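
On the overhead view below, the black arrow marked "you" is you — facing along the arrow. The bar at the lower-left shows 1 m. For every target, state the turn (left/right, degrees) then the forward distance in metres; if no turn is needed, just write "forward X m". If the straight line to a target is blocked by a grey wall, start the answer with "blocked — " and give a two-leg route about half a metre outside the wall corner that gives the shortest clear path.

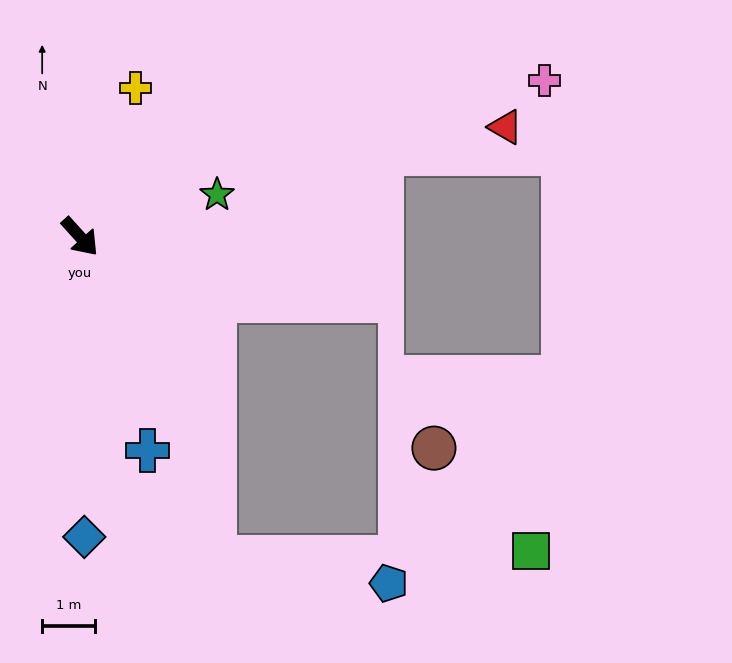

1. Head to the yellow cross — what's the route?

turn left 117°, forward 3.0 m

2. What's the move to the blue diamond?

turn right 41°, forward 5.7 m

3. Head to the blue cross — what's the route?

turn right 25°, forward 4.2 m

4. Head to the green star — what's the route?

turn left 65°, forward 2.7 m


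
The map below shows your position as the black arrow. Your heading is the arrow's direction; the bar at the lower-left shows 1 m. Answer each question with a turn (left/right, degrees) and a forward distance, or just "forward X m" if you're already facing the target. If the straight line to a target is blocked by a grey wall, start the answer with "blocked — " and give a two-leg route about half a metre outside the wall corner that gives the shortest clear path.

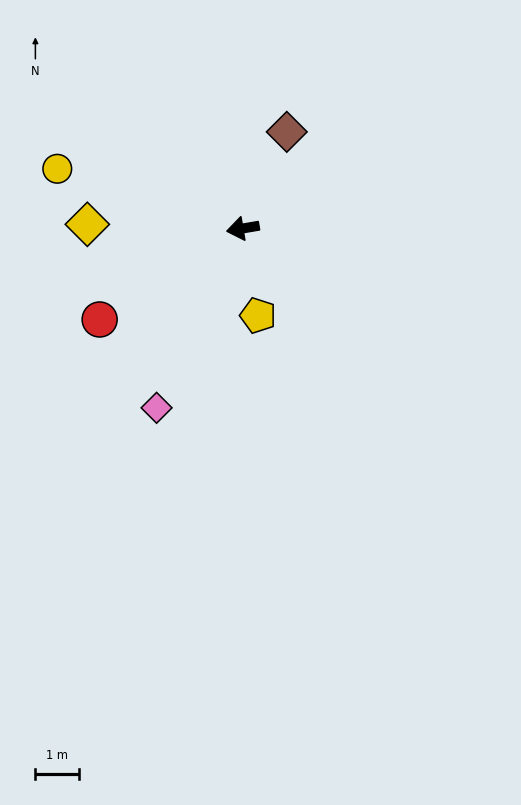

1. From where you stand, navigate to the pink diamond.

turn left 55°, forward 4.6 m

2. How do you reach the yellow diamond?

turn right 11°, forward 3.6 m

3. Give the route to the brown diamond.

turn right 124°, forward 2.4 m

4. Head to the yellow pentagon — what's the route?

turn left 90°, forward 2.0 m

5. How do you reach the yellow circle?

turn right 27°, forward 4.5 m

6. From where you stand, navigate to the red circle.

turn left 23°, forward 3.9 m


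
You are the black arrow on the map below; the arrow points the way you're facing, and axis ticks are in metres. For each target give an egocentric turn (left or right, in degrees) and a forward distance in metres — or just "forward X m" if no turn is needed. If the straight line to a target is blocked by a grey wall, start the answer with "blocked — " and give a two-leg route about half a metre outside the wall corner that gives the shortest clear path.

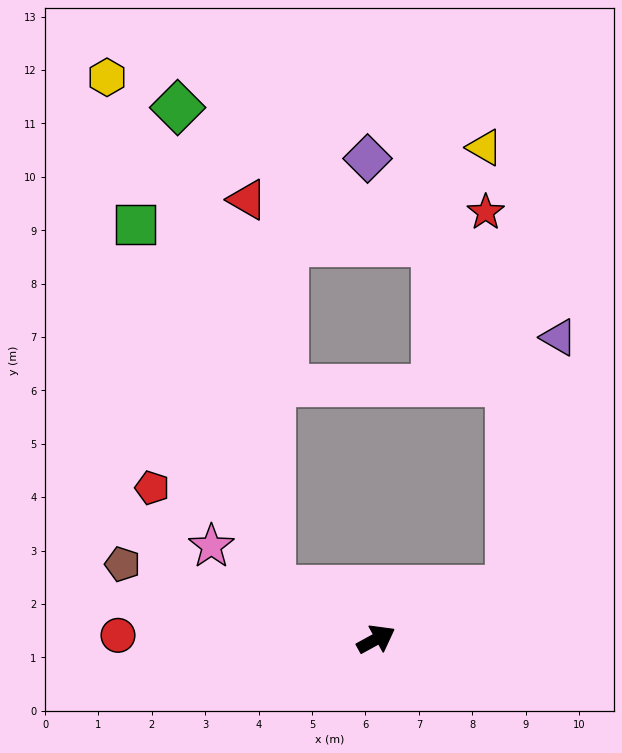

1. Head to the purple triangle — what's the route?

blocked — turn right 8°, forward 2.6 m, then turn left 58°, forward 4.8 m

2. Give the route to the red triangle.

blocked — turn left 125°, forward 2.2 m, then turn right 60°, forward 7.3 m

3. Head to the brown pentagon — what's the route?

turn left 135°, forward 5.0 m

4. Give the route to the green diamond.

blocked — turn left 125°, forward 2.2 m, then turn right 53°, forward 9.2 m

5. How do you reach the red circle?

turn left 150°, forward 4.8 m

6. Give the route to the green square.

blocked — turn left 125°, forward 2.2 m, then turn right 43°, forward 7.3 m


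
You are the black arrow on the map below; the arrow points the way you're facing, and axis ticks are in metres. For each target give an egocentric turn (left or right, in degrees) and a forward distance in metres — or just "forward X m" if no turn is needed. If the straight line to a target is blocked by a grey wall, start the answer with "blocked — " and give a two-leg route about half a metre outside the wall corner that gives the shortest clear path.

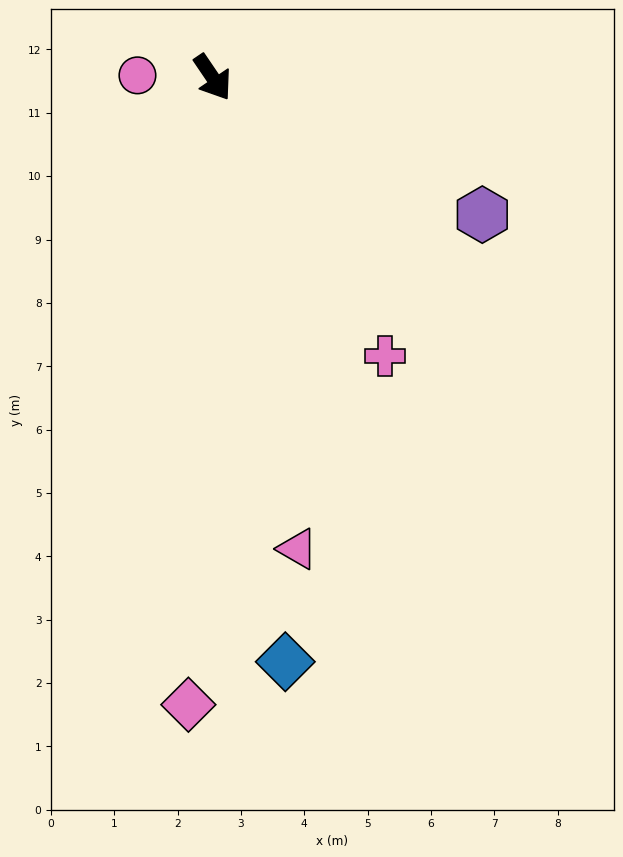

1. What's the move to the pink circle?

turn right 126°, forward 1.2 m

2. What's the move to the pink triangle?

turn right 24°, forward 7.6 m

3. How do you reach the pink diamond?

turn right 36°, forward 9.9 m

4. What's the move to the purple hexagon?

turn left 29°, forward 4.8 m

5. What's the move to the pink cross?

turn right 2°, forward 5.2 m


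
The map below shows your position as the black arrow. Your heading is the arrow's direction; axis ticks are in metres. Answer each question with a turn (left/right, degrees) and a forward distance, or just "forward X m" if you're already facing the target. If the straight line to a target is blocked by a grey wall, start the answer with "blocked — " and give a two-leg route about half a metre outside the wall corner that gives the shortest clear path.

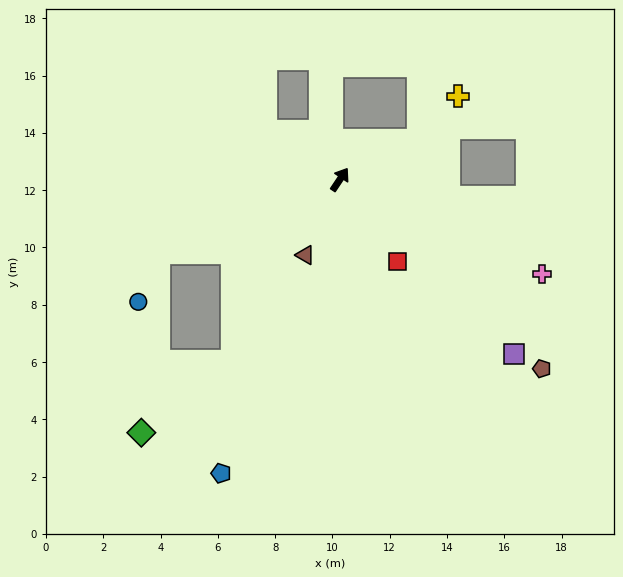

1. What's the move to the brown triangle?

turn right 171°, forward 2.9 m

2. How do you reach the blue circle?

blocked — turn left 146°, forward 6.8 m, then turn left 46°, forward 1.9 m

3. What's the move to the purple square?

turn right 101°, forward 8.6 m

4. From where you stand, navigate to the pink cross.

turn right 81°, forward 7.8 m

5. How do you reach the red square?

turn right 111°, forward 3.5 m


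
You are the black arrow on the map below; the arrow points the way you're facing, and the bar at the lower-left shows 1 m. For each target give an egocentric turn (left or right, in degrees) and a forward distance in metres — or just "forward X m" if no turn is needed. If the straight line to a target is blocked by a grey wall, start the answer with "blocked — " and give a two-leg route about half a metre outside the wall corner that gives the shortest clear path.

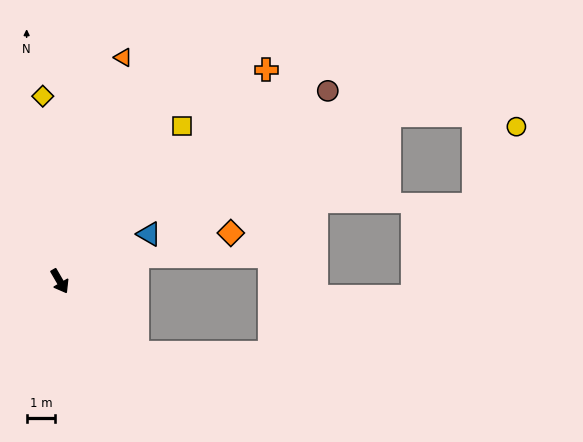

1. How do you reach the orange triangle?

turn left 134°, forward 8.1 m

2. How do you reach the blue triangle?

turn left 88°, forward 3.5 m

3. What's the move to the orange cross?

turn left 106°, forward 10.3 m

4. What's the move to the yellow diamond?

turn left 155°, forward 6.4 m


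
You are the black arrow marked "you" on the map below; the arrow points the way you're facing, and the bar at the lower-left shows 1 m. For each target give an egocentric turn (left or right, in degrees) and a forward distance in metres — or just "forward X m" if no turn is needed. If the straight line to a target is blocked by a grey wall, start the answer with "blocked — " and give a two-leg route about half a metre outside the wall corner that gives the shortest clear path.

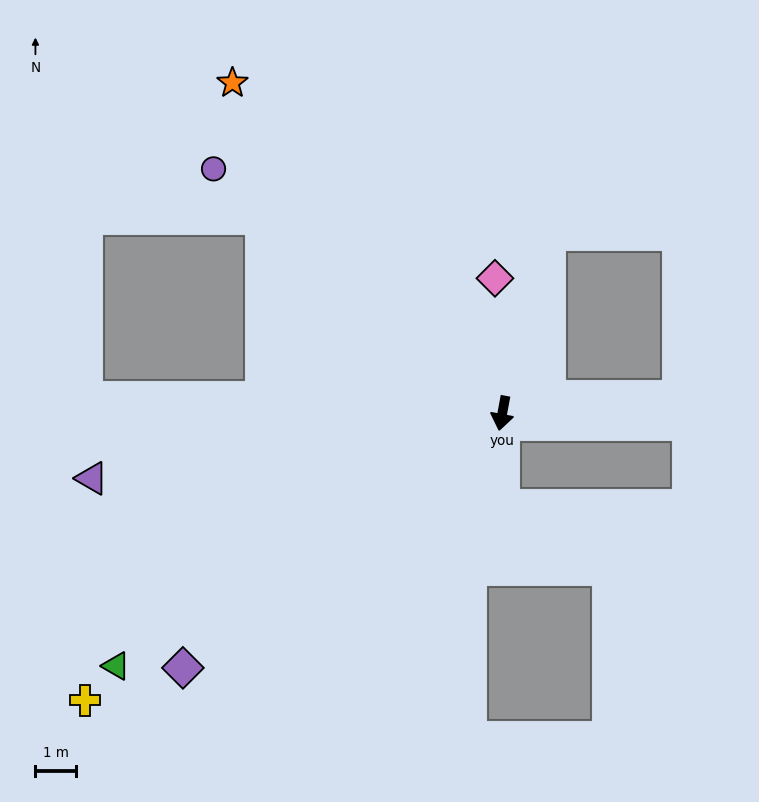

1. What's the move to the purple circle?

turn right 120°, forward 9.2 m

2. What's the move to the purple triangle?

turn right 70°, forward 10.1 m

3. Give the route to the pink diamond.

turn right 166°, forward 3.3 m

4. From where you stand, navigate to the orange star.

turn right 130°, forward 10.4 m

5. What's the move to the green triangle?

turn right 46°, forward 11.3 m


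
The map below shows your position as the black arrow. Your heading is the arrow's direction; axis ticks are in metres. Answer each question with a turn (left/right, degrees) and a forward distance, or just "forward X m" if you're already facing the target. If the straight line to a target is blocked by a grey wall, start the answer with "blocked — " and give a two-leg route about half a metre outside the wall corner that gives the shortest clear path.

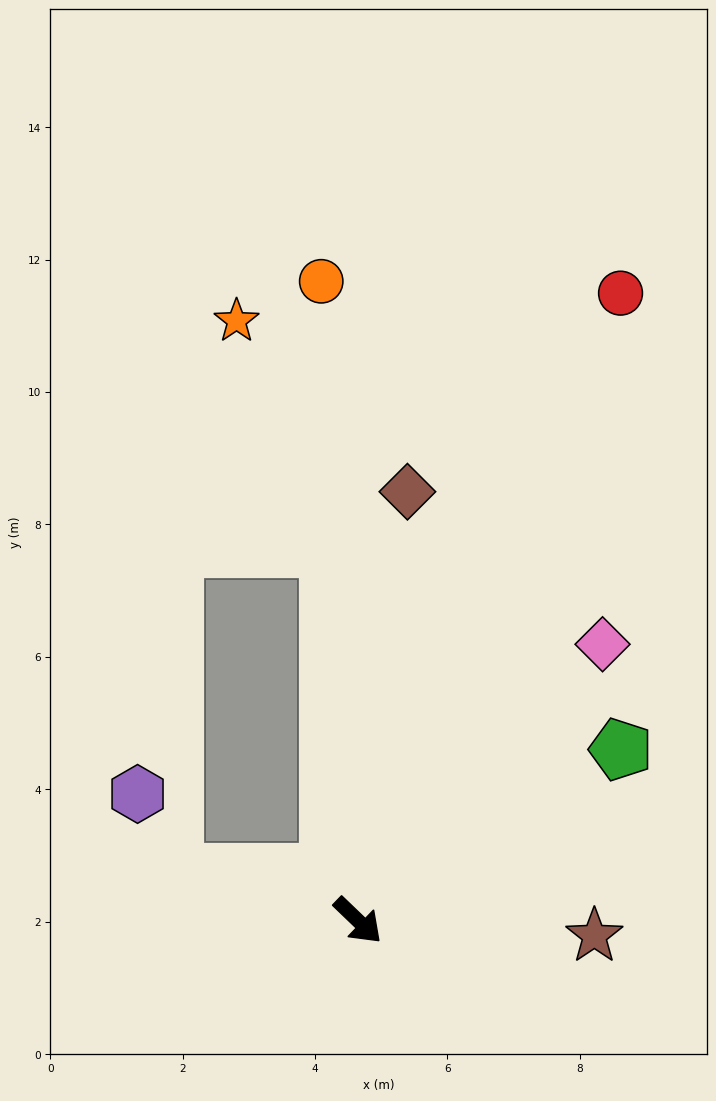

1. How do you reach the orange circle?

turn left 137°, forward 9.7 m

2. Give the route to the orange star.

blocked — turn left 138°, forward 5.6 m, then turn left 18°, forward 3.7 m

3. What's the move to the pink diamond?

turn left 92°, forward 5.6 m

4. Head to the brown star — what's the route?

turn left 40°, forward 3.6 m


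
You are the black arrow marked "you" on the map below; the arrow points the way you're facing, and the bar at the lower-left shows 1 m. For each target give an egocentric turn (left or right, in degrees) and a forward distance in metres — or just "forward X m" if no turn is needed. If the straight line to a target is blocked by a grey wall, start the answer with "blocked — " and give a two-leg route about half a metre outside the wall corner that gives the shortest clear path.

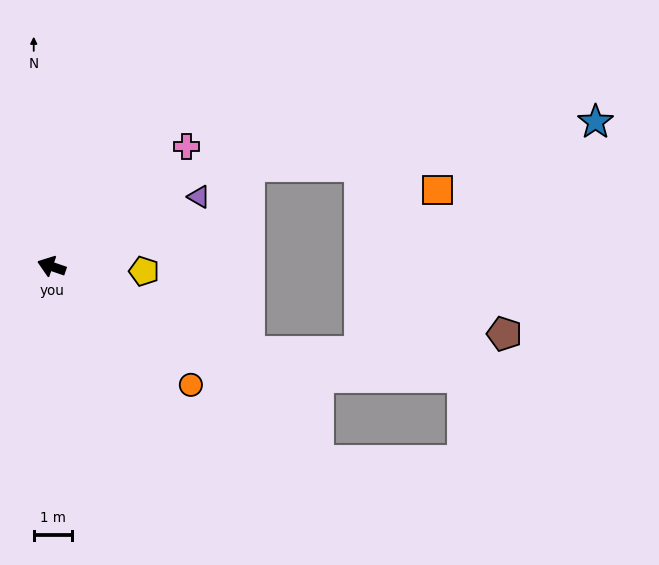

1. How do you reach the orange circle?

turn left 159°, forward 4.8 m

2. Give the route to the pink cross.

turn right 119°, forward 4.7 m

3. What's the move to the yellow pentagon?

turn right 164°, forward 2.4 m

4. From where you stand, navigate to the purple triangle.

turn right 136°, forward 4.3 m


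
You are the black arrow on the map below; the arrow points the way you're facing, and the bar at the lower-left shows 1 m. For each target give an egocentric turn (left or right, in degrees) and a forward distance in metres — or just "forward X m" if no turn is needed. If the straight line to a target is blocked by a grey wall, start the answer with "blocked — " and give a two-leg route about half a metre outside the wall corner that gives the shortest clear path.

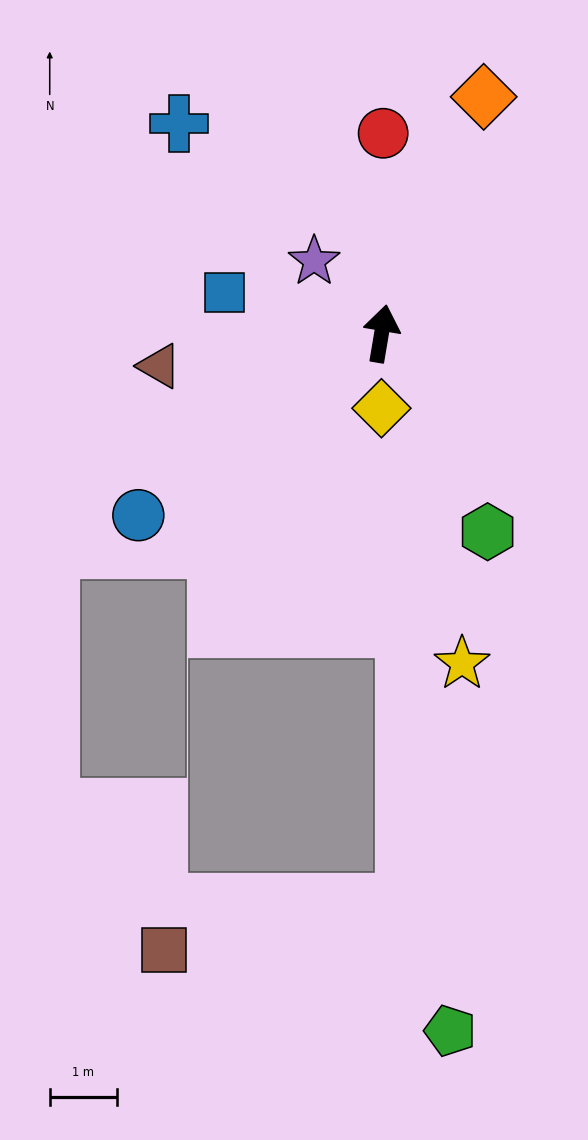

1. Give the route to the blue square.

turn left 85°, forward 2.4 m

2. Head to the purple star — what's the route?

turn left 53°, forward 1.5 m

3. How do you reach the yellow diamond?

turn right 170°, forward 1.1 m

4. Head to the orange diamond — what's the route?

turn right 14°, forward 3.8 m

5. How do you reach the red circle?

turn left 9°, forward 3.0 m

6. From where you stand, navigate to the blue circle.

turn left 136°, forward 4.5 m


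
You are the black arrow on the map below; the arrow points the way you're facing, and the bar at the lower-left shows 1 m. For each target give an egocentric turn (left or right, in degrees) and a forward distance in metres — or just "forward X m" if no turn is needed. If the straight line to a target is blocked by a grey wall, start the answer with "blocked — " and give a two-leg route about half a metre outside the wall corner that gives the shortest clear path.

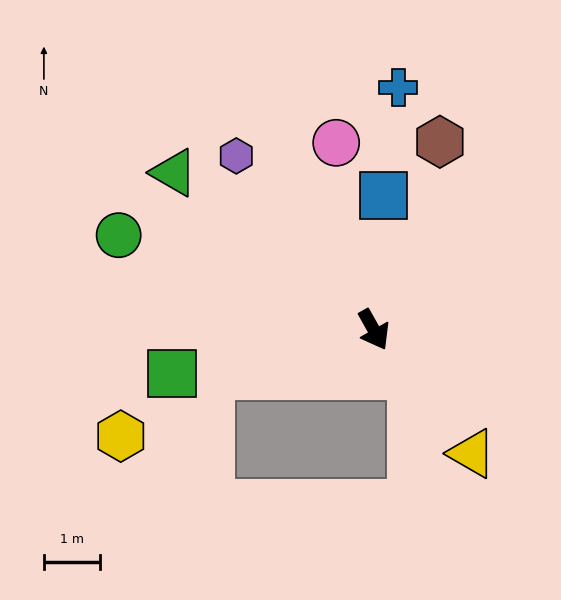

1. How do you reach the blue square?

turn left 147°, forward 2.4 m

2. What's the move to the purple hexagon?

turn right 171°, forward 3.9 m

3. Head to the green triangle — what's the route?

turn right 157°, forward 4.5 m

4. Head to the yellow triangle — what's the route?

turn left 9°, forward 2.8 m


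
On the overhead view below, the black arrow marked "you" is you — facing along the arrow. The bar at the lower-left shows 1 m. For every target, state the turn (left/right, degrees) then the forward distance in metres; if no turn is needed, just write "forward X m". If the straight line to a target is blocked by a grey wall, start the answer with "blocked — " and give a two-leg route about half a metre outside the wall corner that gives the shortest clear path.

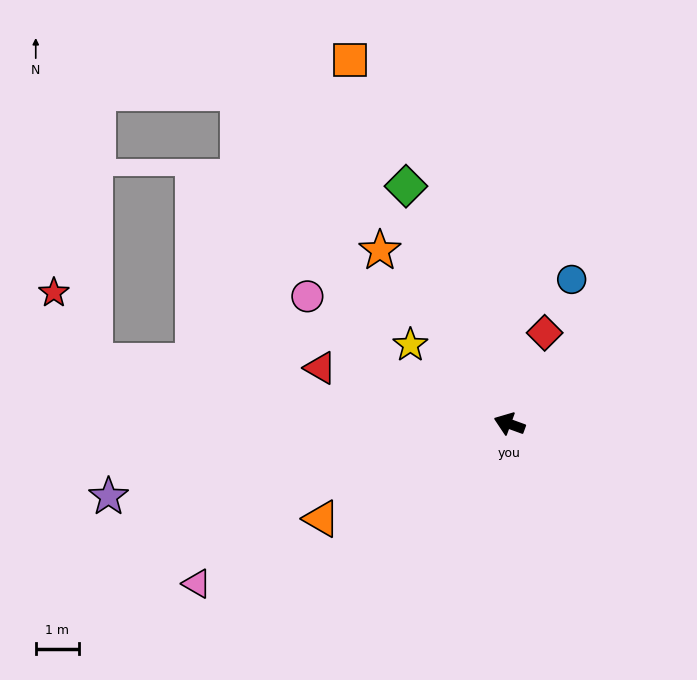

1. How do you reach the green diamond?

turn right 46°, forward 6.0 m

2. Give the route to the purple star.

turn left 30°, forward 9.5 m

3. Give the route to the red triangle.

turn left 4°, forward 4.6 m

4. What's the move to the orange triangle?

turn left 47°, forward 4.9 m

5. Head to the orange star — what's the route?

turn right 33°, forward 5.0 m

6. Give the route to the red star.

blocked — turn left 11°, forward 9.8 m, then turn right 50°, forward 1.9 m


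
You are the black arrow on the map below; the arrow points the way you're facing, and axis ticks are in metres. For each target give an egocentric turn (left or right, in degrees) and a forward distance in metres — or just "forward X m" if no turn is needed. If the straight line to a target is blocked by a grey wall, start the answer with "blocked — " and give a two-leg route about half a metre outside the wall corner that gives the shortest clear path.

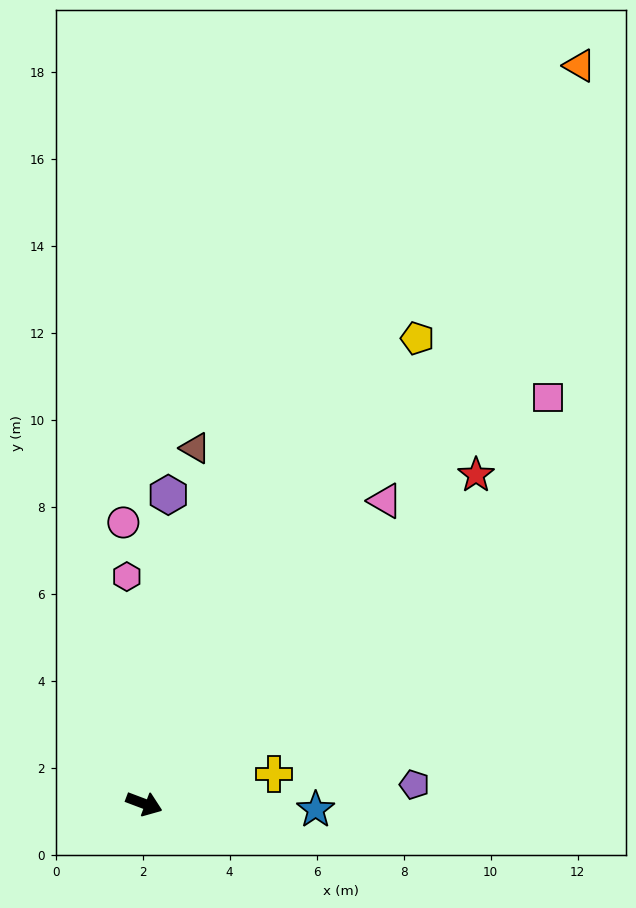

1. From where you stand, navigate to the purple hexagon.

turn left 106°, forward 7.1 m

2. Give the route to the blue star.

turn left 19°, forward 3.9 m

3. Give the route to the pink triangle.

turn left 72°, forward 8.9 m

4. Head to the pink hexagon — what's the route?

turn left 115°, forward 5.2 m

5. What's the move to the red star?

turn left 65°, forward 10.7 m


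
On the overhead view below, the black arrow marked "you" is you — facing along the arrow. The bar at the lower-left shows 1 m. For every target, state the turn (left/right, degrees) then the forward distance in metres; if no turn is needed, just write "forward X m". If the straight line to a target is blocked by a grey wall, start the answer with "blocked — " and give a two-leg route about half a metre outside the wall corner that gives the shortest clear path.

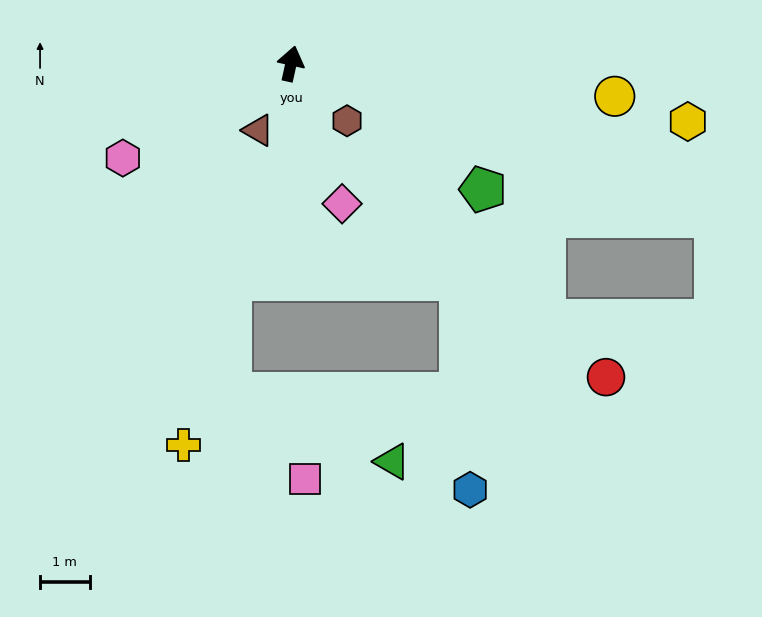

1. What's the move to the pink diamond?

turn right 148°, forward 3.0 m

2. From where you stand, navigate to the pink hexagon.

turn left 132°, forward 3.9 m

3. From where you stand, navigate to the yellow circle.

turn right 83°, forward 6.6 m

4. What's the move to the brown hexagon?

turn right 123°, forward 1.6 m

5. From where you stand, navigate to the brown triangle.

turn left 166°, forward 1.5 m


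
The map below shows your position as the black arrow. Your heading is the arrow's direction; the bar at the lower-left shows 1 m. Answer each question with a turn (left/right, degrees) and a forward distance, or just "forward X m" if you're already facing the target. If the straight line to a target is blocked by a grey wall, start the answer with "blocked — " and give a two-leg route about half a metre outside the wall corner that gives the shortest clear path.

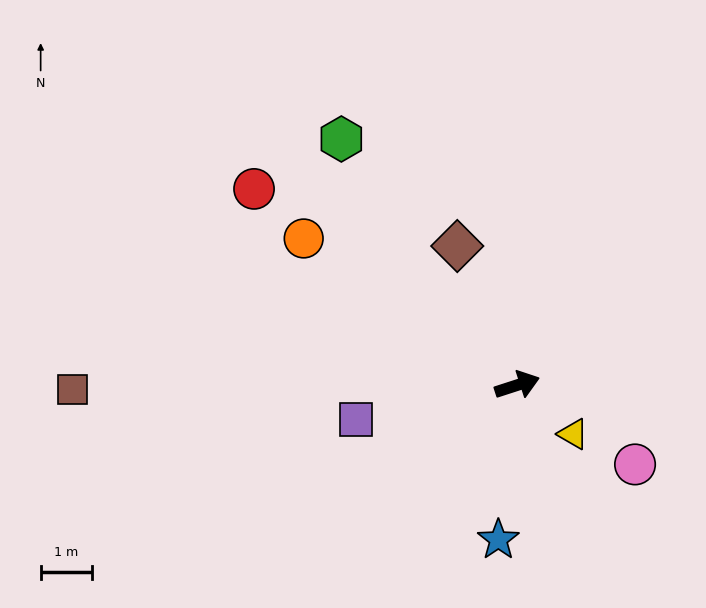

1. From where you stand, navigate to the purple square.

turn left 174°, forward 3.2 m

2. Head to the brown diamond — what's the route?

turn left 95°, forward 3.0 m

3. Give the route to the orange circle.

turn left 128°, forward 5.1 m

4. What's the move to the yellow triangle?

turn right 59°, forward 1.5 m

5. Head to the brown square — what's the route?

turn left 163°, forward 8.7 m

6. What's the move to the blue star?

turn right 115°, forward 3.1 m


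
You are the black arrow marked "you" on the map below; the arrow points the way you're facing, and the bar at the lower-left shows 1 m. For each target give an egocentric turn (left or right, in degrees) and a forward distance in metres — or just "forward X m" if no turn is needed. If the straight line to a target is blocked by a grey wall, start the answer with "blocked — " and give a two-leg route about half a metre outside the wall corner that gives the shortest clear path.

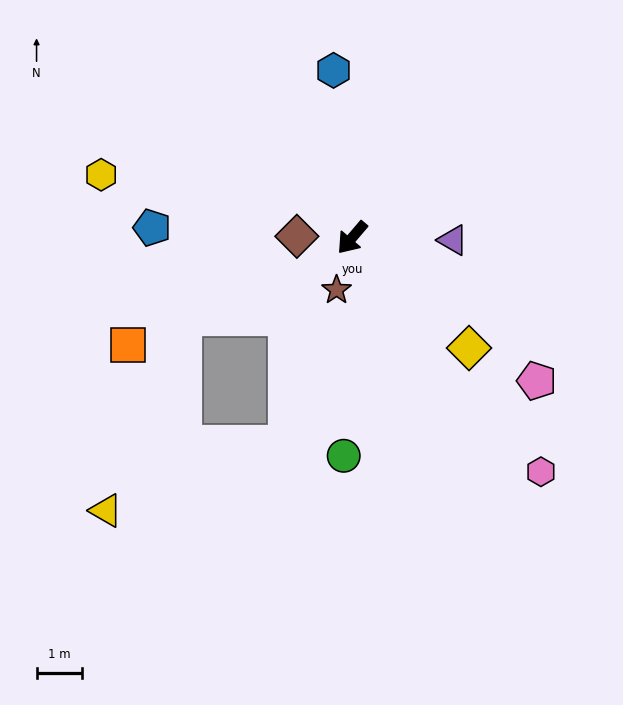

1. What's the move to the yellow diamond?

turn left 87°, forward 3.5 m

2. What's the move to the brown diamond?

turn right 51°, forward 1.2 m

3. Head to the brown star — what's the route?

turn left 24°, forward 1.2 m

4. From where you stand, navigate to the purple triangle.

turn left 129°, forward 2.2 m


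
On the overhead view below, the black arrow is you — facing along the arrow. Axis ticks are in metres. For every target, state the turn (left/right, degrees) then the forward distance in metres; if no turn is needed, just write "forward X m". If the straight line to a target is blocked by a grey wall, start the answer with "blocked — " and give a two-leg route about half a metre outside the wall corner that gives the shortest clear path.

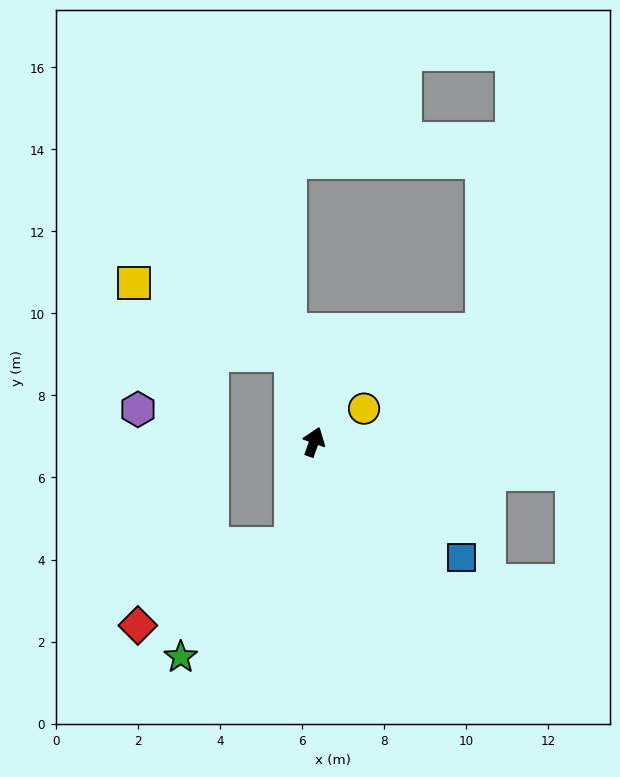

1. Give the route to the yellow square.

blocked — turn left 34°, forward 2.2 m, then turn left 51°, forward 4.2 m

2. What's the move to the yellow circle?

turn right 37°, forward 1.5 m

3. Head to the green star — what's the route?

blocked — turn right 173°, forward 2.6 m, then turn right 32°, forward 3.8 m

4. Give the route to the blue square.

turn right 108°, forward 4.6 m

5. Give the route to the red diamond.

blocked — turn right 173°, forward 2.6 m, then turn right 49°, forward 4.2 m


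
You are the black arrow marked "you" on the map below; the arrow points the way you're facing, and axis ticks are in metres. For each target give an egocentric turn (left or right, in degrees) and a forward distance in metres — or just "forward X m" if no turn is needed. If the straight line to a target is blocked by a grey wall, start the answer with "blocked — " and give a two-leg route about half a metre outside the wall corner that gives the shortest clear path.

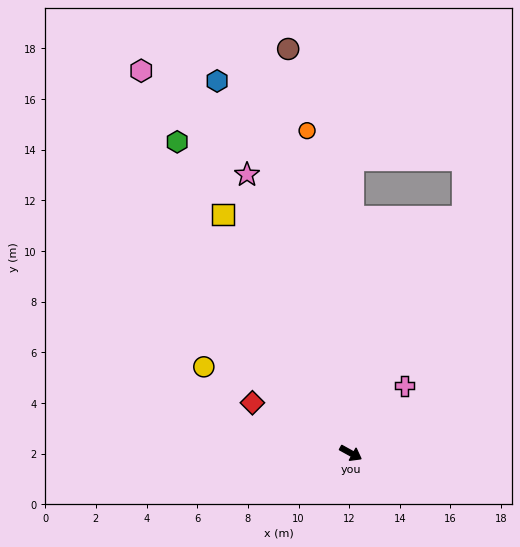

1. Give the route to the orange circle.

turn left 127°, forward 12.8 m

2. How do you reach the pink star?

turn left 139°, forward 11.7 m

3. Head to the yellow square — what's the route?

turn left 147°, forward 10.7 m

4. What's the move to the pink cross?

turn left 80°, forward 3.4 m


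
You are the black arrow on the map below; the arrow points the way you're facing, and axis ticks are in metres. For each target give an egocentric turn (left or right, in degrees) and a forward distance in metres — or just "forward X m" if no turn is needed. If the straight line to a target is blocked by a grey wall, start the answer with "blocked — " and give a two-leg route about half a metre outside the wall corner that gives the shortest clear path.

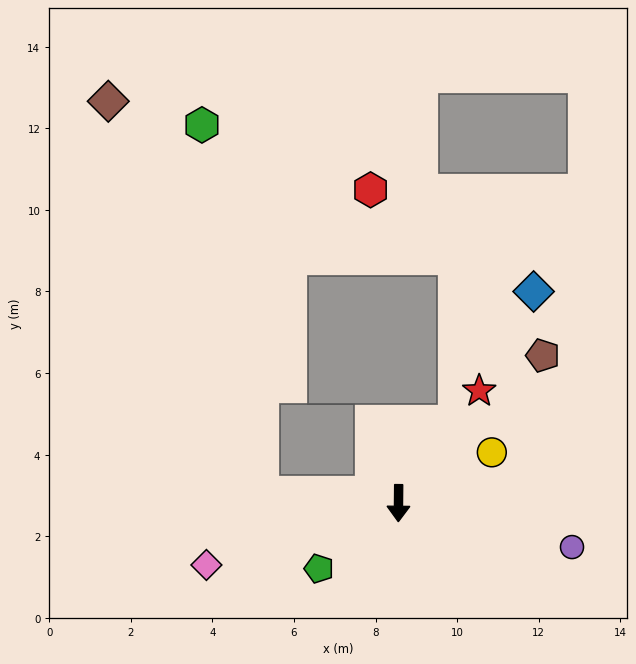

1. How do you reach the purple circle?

turn left 76°, forward 4.4 m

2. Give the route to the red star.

turn left 145°, forward 3.4 m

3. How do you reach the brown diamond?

blocked — turn right 94°, forward 3.4 m, then turn right 64°, forward 10.3 m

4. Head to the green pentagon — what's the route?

turn right 50°, forward 2.5 m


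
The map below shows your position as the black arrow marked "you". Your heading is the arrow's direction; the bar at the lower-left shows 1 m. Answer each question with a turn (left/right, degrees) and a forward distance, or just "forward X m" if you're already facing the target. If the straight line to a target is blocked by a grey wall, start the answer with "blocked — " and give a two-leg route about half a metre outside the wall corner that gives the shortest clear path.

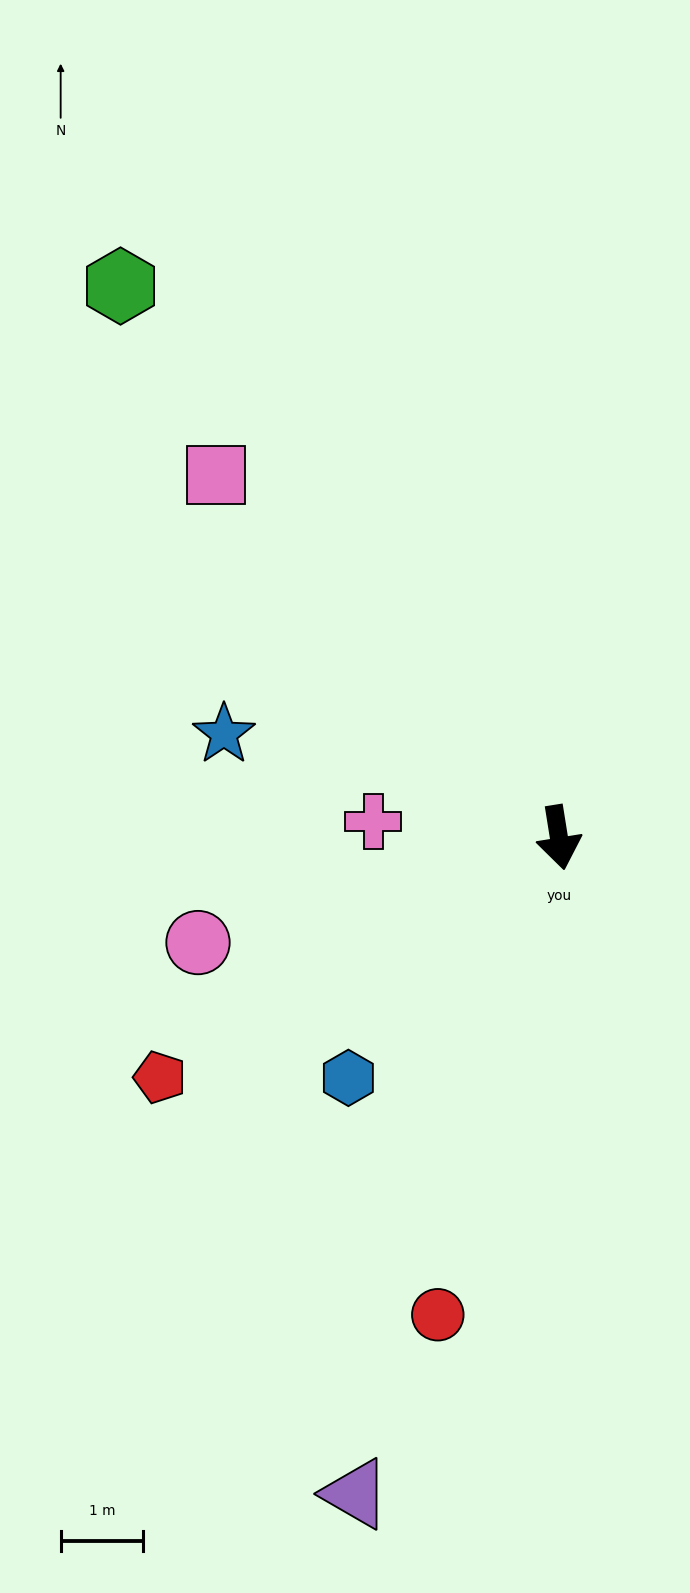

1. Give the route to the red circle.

turn right 23°, forward 6.0 m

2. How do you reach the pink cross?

turn right 104°, forward 2.3 m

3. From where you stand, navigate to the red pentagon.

turn right 68°, forward 5.6 m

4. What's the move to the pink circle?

turn right 83°, forward 4.5 m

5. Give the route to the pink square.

turn right 146°, forward 6.0 m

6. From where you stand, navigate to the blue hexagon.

turn right 50°, forward 3.9 m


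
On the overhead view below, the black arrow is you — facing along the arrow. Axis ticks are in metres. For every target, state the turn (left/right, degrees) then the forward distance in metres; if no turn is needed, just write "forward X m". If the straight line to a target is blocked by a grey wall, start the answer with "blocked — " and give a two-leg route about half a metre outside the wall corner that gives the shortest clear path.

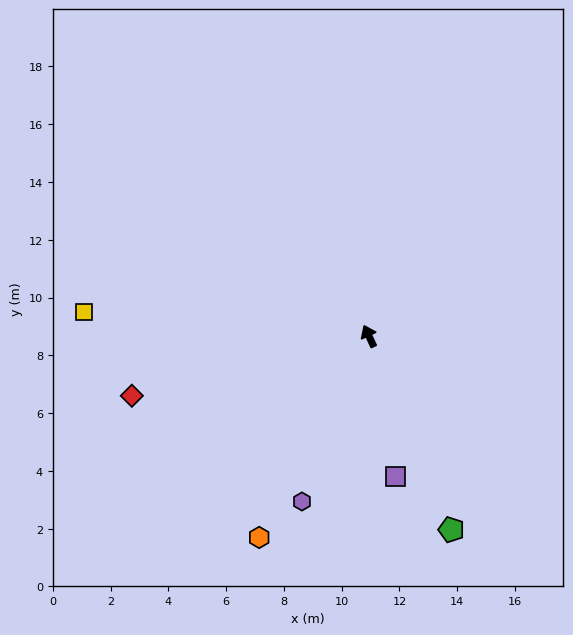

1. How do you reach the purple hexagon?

turn left 133°, forward 6.2 m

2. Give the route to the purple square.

turn left 166°, forward 5.0 m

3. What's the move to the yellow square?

turn left 60°, forward 9.9 m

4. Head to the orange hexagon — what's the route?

turn left 127°, forward 7.9 m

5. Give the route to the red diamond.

turn left 79°, forward 8.5 m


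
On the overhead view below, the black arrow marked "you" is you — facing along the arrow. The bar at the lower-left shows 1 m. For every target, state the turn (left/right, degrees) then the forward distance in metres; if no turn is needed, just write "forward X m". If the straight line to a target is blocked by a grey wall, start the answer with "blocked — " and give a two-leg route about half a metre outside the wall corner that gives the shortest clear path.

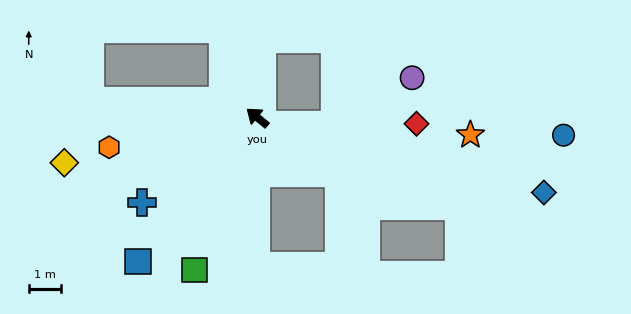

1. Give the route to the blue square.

turn left 90°, forward 5.7 m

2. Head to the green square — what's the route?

turn left 107°, forward 5.0 m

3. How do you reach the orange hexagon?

turn left 51°, forward 4.6 m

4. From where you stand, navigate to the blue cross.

turn left 76°, forward 4.4 m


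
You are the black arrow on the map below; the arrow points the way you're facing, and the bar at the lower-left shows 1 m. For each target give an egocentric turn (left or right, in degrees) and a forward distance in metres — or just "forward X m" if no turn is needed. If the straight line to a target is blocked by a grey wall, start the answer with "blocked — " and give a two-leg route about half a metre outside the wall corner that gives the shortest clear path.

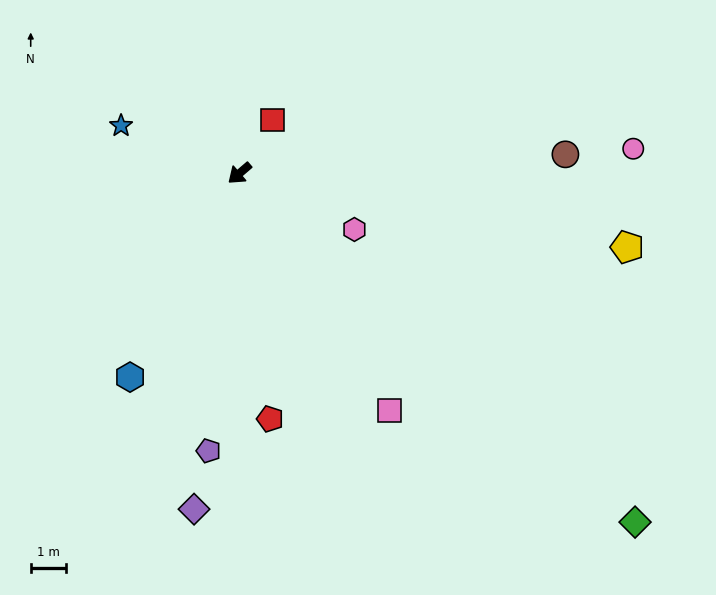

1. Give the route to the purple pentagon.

turn left 43°, forward 7.9 m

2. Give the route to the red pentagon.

turn left 56°, forward 7.0 m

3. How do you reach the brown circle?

turn left 143°, forward 9.2 m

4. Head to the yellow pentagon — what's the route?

turn left 129°, forward 11.2 m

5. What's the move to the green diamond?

turn left 98°, forward 14.9 m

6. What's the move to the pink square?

turn left 82°, forward 7.9 m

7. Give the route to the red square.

turn right 162°, forward 1.8 m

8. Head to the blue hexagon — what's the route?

turn left 21°, forward 6.5 m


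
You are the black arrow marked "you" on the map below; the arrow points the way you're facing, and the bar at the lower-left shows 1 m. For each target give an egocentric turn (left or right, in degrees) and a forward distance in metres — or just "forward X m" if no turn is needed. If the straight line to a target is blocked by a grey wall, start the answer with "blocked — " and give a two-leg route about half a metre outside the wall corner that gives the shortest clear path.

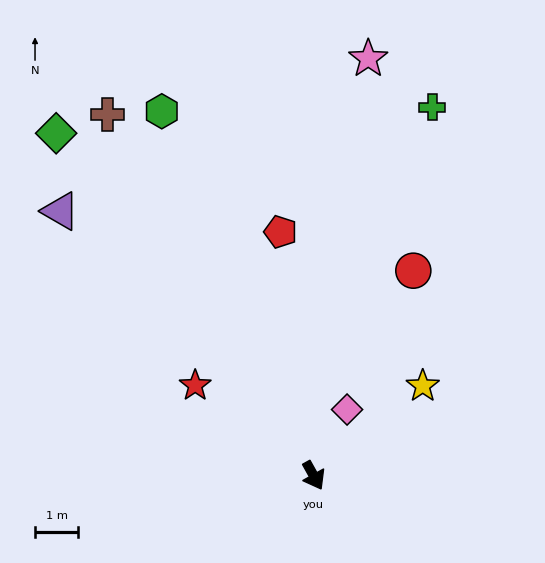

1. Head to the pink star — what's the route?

turn left 143°, forward 9.8 m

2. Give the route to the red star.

turn right 156°, forward 3.5 m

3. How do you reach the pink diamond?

turn left 124°, forward 1.7 m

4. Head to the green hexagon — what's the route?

turn left 173°, forward 9.2 m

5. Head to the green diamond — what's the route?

turn right 172°, forward 9.9 m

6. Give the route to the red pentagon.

turn left 159°, forward 5.7 m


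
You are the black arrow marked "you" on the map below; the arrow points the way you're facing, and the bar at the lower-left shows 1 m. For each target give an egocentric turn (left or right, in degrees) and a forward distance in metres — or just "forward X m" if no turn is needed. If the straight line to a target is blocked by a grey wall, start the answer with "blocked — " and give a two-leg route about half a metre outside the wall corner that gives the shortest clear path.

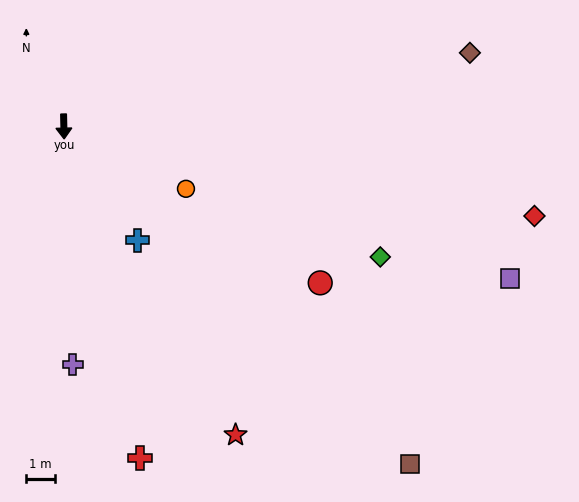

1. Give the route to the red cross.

turn left 12°, forward 12.0 m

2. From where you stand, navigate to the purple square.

turn left 70°, forward 16.6 m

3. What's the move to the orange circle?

turn left 62°, forward 4.8 m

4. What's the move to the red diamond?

turn left 78°, forward 16.9 m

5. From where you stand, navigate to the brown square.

turn left 44°, forward 17.0 m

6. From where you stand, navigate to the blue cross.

turn left 32°, forward 4.8 m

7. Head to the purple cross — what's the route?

forward 8.4 m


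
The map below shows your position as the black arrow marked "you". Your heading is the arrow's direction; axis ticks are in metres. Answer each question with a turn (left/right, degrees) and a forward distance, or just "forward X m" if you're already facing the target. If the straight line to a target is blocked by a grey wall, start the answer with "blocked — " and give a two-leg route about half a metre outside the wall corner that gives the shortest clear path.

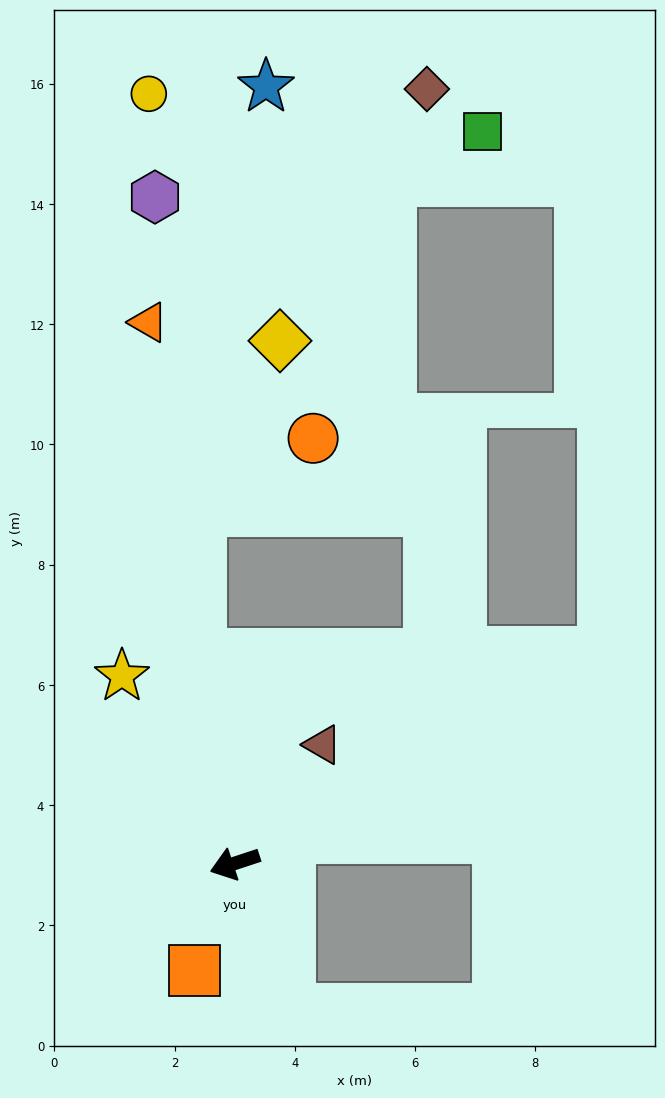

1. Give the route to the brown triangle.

turn right 145°, forward 2.5 m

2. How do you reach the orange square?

turn left 51°, forward 1.9 m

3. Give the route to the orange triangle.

turn right 99°, forward 9.1 m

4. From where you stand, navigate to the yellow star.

turn right 77°, forward 3.6 m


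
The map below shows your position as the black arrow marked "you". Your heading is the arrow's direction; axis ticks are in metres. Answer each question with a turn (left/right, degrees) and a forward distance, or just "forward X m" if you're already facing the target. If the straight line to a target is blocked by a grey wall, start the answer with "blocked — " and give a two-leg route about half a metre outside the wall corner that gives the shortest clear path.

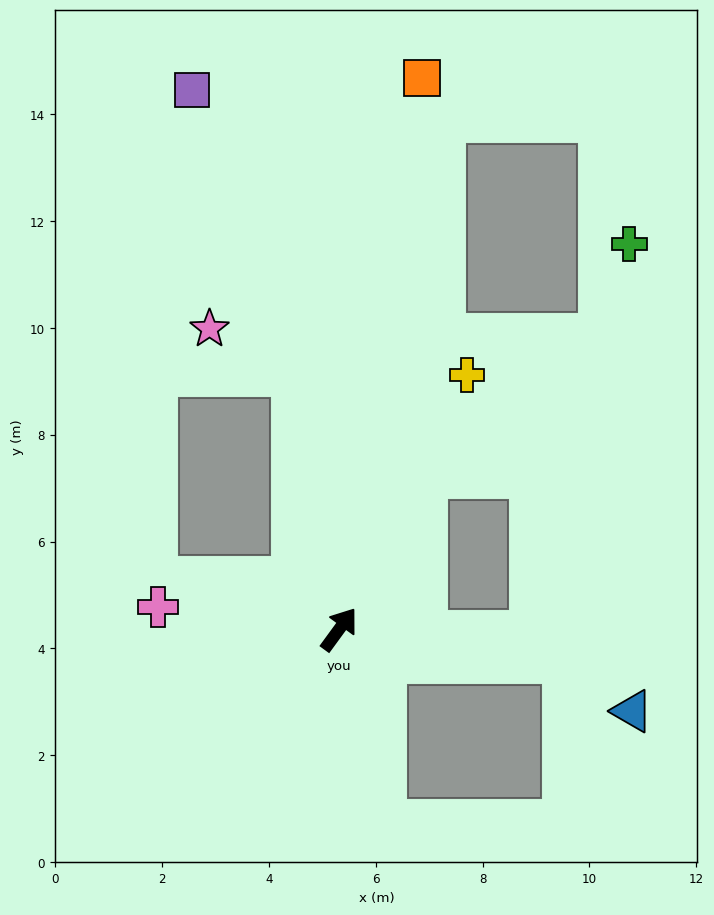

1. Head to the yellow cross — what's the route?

turn left 9°, forward 5.3 m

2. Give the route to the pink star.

blocked — turn left 46°, forward 4.9 m, then turn left 52°, forward 1.8 m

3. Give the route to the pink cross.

turn left 119°, forward 3.4 m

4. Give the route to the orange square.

turn left 28°, forward 10.4 m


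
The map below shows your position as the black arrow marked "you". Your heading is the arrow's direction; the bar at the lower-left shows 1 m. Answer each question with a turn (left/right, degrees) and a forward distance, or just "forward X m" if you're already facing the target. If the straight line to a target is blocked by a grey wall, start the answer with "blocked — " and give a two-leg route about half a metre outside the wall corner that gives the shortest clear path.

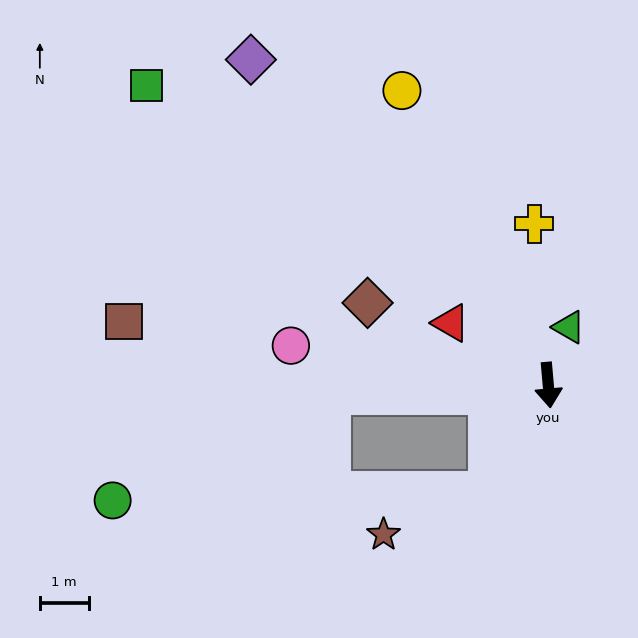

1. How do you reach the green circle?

blocked — turn right 93°, forward 4.5 m, then turn left 24°, forward 5.0 m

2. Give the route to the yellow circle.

turn right 159°, forward 6.7 m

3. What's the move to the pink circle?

turn right 104°, forward 5.3 m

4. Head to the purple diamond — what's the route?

turn right 143°, forward 9.0 m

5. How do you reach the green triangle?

turn left 155°, forward 1.3 m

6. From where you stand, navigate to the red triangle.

turn right 128°, forward 2.4 m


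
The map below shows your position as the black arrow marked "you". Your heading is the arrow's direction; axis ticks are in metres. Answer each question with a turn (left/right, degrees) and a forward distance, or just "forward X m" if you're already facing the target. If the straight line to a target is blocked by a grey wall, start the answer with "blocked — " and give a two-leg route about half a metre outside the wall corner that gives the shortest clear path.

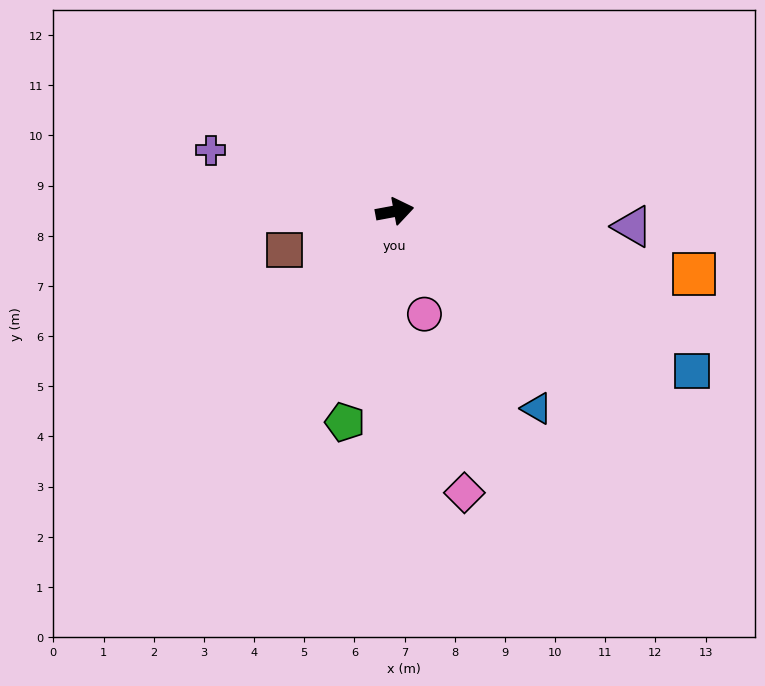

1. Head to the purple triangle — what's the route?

turn right 14°, forward 4.8 m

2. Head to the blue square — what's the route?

turn right 39°, forward 6.7 m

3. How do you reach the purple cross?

turn left 151°, forward 3.9 m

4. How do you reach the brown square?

turn right 171°, forward 2.3 m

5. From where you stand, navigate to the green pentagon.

turn right 114°, forward 4.3 m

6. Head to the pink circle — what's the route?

turn right 84°, forward 2.1 m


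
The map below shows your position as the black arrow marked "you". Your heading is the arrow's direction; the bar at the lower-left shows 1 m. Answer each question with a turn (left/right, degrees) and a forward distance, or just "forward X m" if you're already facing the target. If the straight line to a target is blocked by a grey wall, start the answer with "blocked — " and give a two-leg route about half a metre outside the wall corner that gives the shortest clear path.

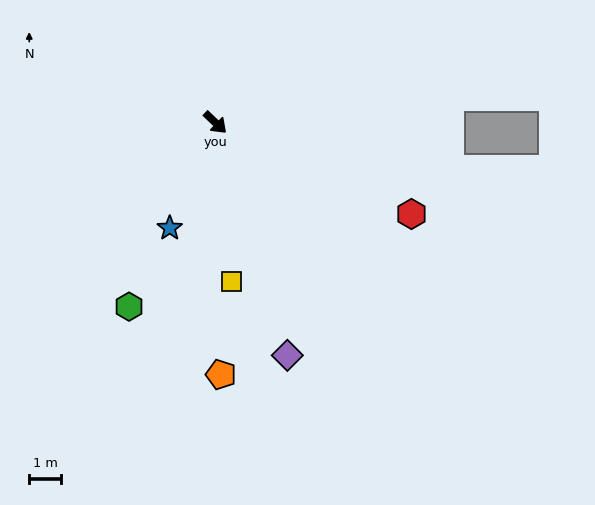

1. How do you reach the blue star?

turn right 70°, forward 3.6 m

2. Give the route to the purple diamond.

turn right 29°, forward 7.7 m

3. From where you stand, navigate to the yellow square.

turn right 41°, forward 5.1 m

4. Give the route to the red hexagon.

turn left 19°, forward 6.9 m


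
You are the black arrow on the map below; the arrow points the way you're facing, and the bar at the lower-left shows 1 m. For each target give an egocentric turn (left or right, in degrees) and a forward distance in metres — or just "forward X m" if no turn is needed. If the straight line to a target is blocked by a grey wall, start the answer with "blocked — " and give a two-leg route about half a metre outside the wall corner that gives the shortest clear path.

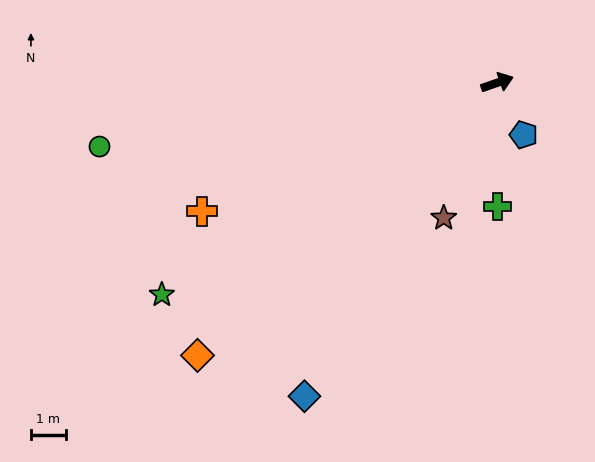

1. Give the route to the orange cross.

turn right 176°, forward 9.2 m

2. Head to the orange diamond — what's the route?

turn right 157°, forward 11.6 m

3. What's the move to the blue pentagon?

turn right 82°, forward 1.7 m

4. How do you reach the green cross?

turn right 109°, forward 3.5 m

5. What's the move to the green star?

turn right 167°, forward 11.4 m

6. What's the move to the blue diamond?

turn right 141°, forward 10.6 m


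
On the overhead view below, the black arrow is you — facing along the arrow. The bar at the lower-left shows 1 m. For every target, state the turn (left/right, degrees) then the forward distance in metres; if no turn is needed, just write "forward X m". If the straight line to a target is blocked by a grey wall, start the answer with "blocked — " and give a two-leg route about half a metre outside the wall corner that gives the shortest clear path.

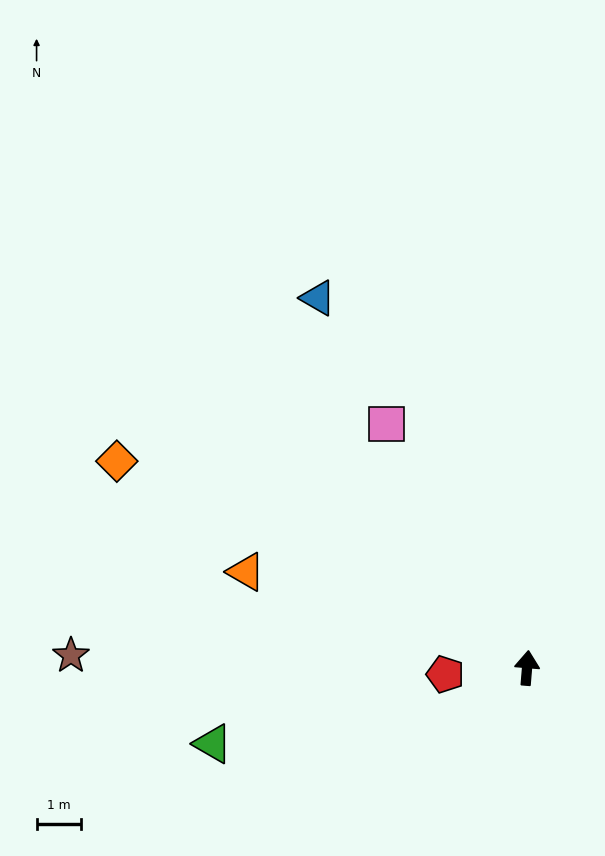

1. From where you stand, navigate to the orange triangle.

turn left 76°, forward 6.7 m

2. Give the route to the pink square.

turn left 35°, forward 6.3 m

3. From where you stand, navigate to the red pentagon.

turn left 99°, forward 1.8 m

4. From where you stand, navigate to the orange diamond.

turn left 68°, forward 10.3 m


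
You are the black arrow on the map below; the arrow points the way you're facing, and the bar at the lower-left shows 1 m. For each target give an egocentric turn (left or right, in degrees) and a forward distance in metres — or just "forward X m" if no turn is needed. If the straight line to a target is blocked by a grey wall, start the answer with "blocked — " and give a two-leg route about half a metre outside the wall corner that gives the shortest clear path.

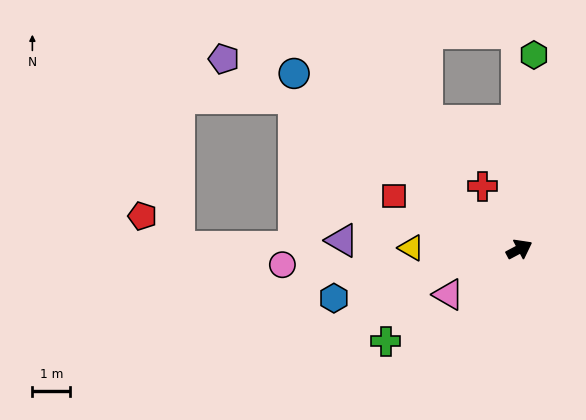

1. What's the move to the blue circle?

turn left 114°, forward 7.6 m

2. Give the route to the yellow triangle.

turn left 151°, forward 2.9 m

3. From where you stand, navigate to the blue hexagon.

turn left 167°, forward 5.1 m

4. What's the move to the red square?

turn left 129°, forward 3.6 m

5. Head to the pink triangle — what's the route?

turn right 175°, forward 2.2 m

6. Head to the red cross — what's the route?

turn left 93°, forward 1.9 m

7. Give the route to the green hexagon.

turn left 58°, forward 5.2 m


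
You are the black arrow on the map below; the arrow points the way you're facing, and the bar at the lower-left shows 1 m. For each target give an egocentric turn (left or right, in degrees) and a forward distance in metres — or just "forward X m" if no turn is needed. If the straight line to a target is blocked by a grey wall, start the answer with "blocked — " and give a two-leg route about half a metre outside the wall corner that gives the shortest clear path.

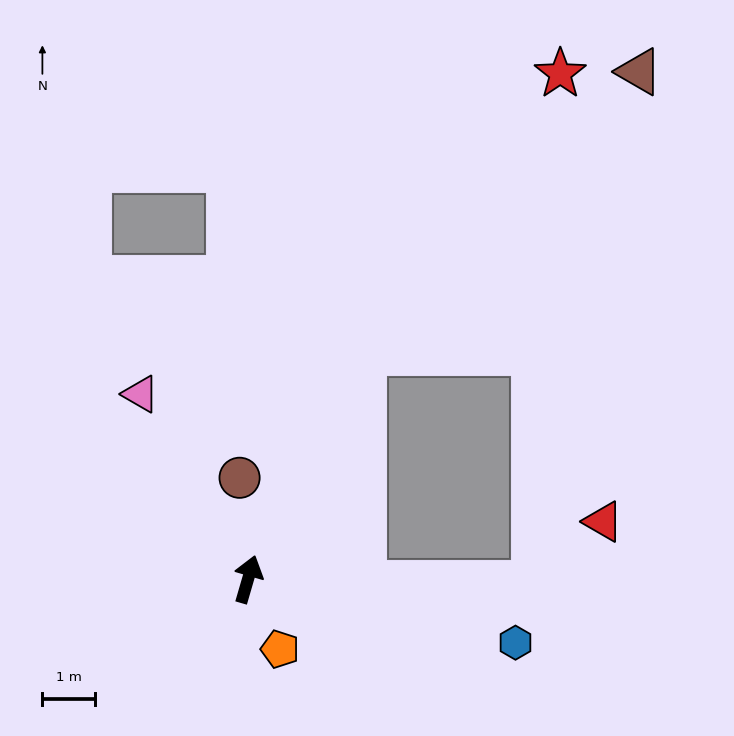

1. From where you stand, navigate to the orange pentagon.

turn right 139°, forward 1.5 m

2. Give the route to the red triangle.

blocked — turn right 75°, forward 5.4 m, then turn left 43°, forward 1.8 m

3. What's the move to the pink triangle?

turn left 46°, forward 4.1 m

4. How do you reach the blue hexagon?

turn right 87°, forward 5.2 m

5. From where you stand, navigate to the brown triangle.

blocked — turn right 11°, forward 4.8 m, then turn right 17°, forward 7.4 m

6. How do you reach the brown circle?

turn left 21°, forward 1.9 m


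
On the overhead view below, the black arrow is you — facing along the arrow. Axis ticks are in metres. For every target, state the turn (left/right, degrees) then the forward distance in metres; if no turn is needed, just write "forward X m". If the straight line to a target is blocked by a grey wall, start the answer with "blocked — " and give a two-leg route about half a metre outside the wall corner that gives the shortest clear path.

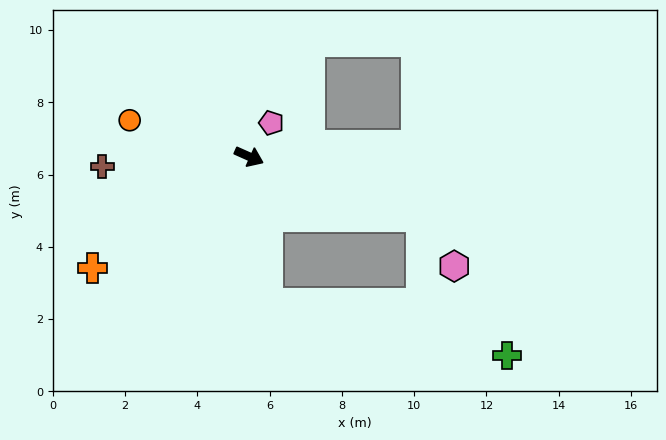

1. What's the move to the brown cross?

turn right 152°, forward 4.1 m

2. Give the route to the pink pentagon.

turn left 81°, forward 1.1 m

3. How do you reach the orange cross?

turn right 121°, forward 5.3 m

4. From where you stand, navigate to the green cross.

blocked — turn right 59°, forward 4.1 m, then turn left 71°, forward 6.8 m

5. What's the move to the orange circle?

turn right 173°, forward 3.5 m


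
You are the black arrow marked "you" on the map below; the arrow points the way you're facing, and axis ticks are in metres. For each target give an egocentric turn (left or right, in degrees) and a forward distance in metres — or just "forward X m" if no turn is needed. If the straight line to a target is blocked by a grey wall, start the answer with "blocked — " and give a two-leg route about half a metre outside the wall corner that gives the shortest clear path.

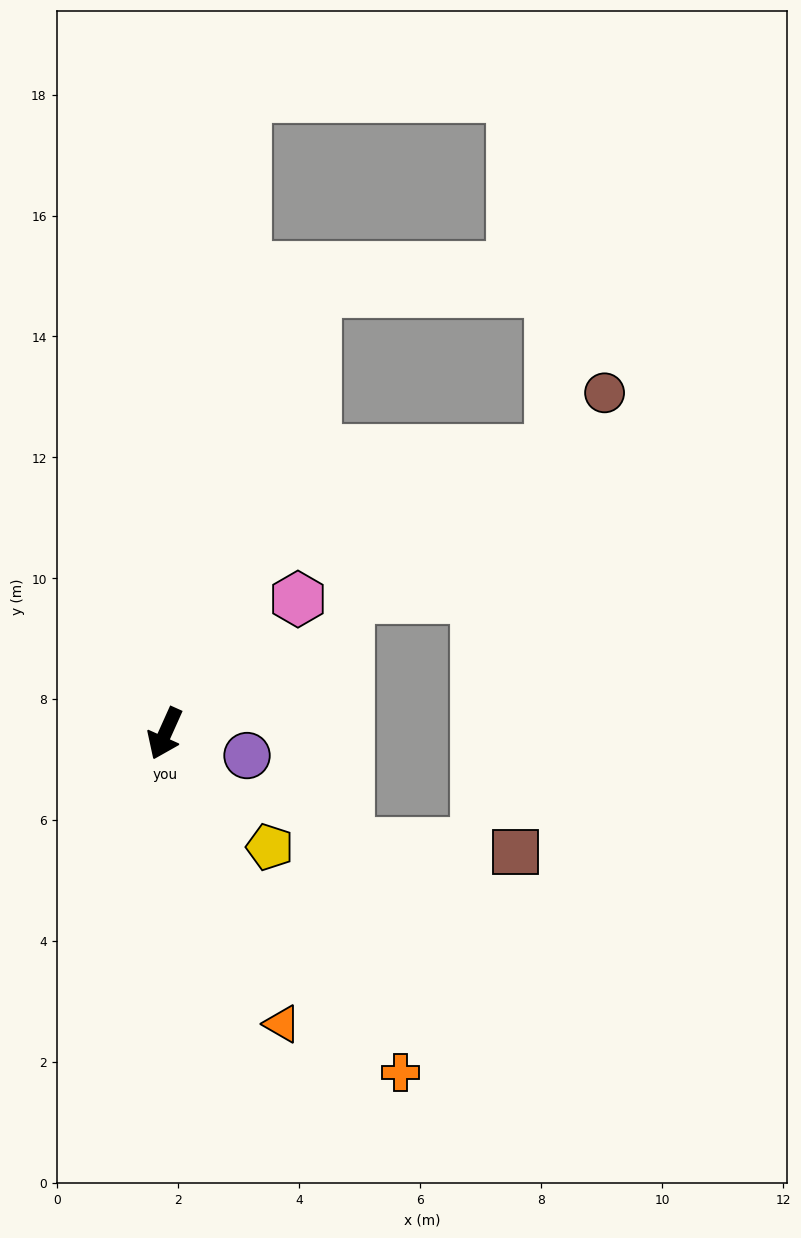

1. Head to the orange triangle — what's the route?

turn left 46°, forward 5.2 m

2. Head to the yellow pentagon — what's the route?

turn left 67°, forward 2.6 m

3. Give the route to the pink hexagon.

turn left 160°, forward 3.1 m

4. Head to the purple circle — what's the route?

turn left 99°, forward 1.4 m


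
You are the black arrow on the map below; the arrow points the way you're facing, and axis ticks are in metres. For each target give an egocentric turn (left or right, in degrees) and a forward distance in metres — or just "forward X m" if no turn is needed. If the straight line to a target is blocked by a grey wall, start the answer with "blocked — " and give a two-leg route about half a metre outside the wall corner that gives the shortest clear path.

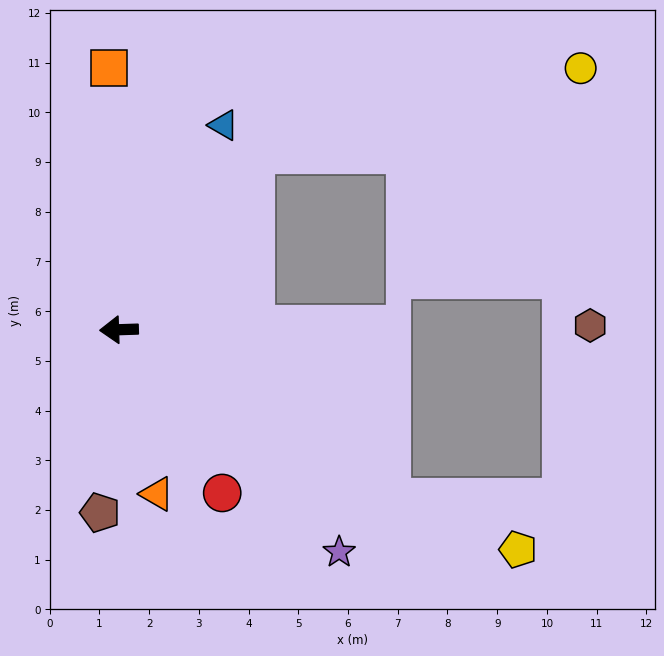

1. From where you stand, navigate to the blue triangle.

turn right 119°, forward 4.6 m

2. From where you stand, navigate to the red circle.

turn left 120°, forward 3.9 m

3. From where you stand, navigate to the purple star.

turn left 133°, forward 6.3 m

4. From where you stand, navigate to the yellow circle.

blocked — turn right 129°, forward 4.5 m, then turn right 38°, forward 6.8 m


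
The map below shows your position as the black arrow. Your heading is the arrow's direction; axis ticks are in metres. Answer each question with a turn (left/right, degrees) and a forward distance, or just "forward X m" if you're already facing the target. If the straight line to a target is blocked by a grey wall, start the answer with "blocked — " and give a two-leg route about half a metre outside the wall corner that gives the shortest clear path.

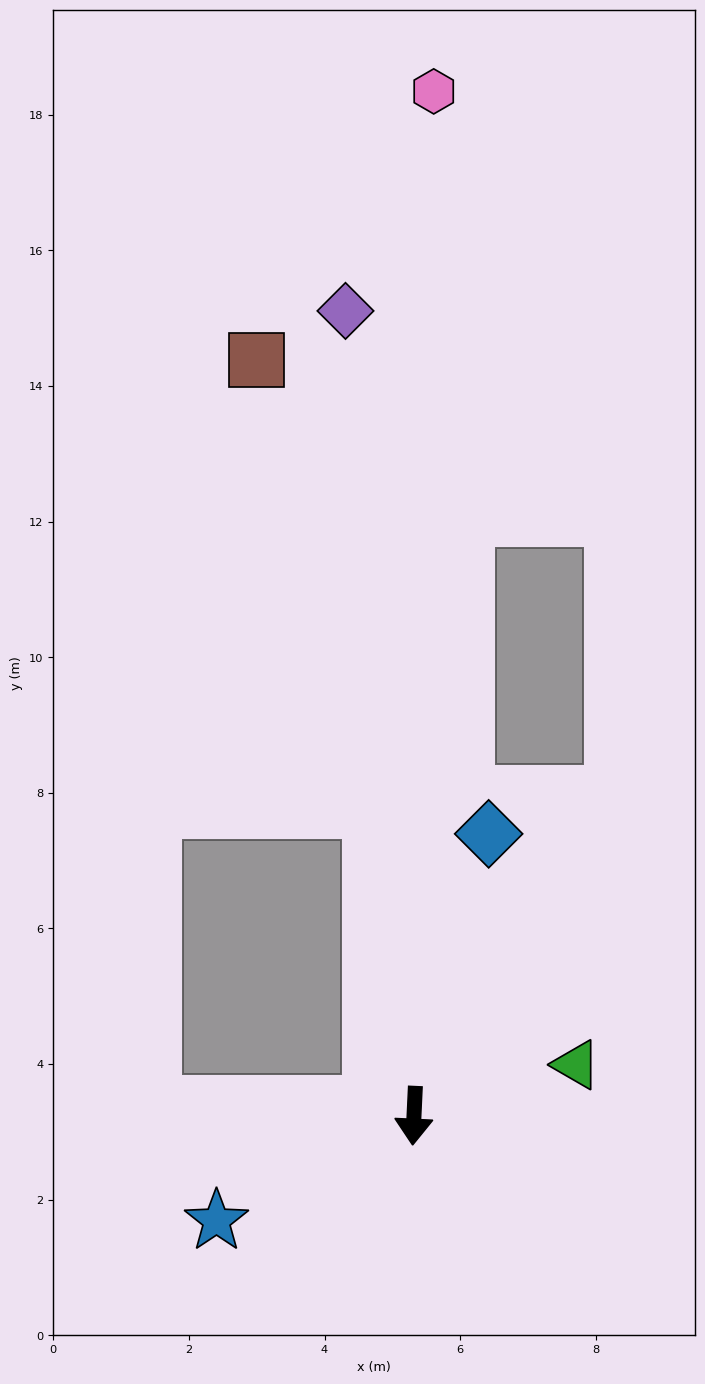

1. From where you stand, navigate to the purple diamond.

turn right 172°, forward 11.9 m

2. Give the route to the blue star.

turn right 59°, forward 3.3 m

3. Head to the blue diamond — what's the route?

turn left 168°, forward 4.3 m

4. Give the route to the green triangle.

turn left 110°, forward 2.5 m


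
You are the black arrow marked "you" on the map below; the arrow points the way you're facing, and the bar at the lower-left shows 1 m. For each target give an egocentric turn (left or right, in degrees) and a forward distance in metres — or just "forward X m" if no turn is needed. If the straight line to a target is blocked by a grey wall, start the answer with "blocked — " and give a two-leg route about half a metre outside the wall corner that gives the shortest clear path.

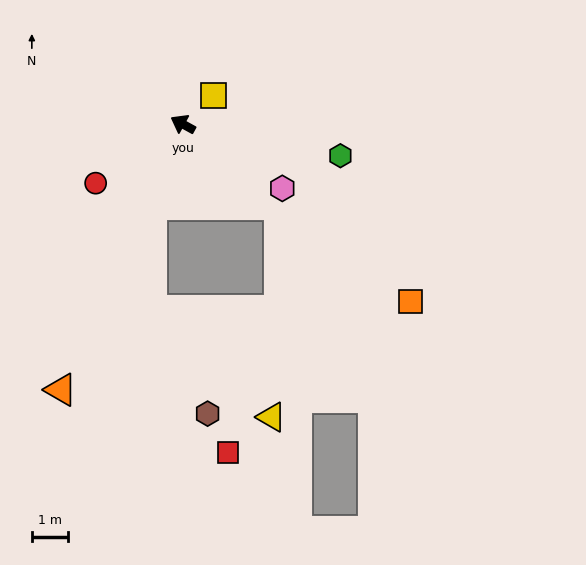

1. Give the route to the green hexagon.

turn right 163°, forward 4.4 m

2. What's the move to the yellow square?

turn right 108°, forward 1.2 m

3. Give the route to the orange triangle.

turn left 94°, forward 8.0 m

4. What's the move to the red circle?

turn left 63°, forward 2.9 m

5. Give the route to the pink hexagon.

turn left 176°, forward 3.3 m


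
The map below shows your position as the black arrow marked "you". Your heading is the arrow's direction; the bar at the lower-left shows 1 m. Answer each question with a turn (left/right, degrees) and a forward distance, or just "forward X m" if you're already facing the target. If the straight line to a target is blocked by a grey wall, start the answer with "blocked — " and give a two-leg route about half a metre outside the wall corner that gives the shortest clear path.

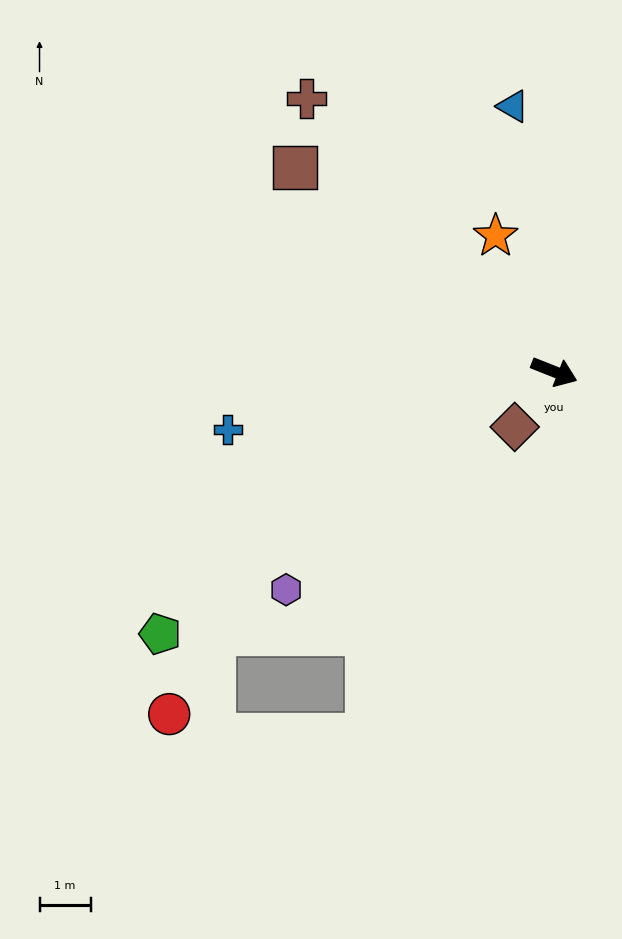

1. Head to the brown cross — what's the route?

turn left 154°, forward 7.2 m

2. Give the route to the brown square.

turn left 164°, forward 6.5 m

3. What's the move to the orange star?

turn left 135°, forward 2.9 m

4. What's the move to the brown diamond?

turn right 104°, forward 1.3 m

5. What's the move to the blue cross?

turn right 148°, forward 6.5 m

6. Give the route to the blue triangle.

turn left 121°, forward 5.3 m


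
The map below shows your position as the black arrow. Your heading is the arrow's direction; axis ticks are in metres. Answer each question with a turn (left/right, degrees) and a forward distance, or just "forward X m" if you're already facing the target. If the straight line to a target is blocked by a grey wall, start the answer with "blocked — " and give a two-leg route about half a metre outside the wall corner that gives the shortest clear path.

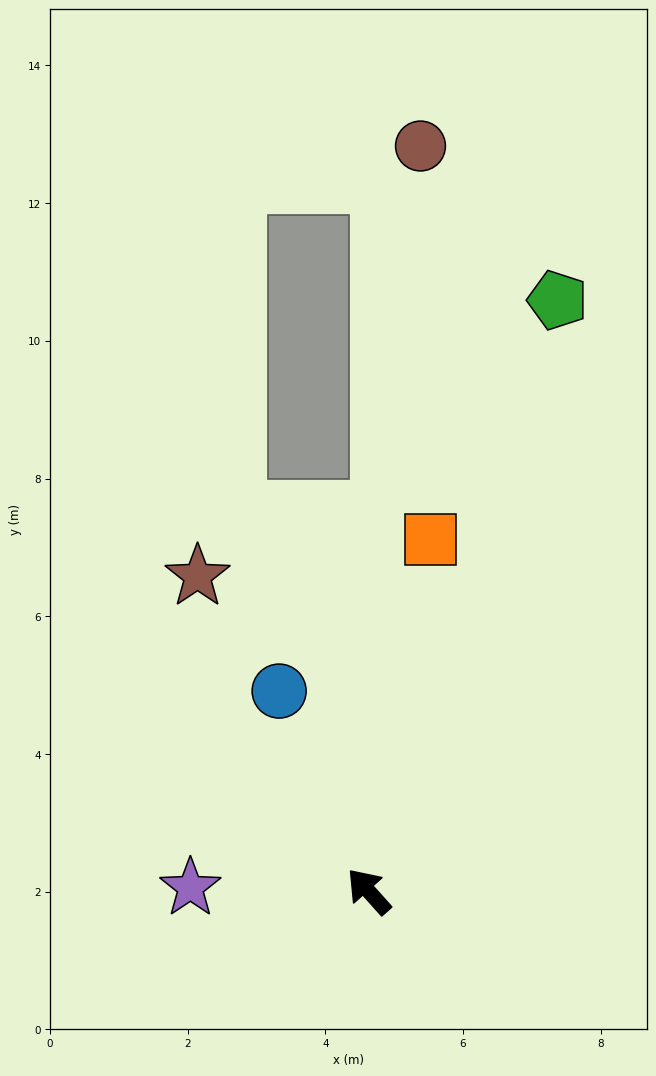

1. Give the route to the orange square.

turn right 52°, forward 5.2 m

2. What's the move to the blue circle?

turn right 18°, forward 3.2 m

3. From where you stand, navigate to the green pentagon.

turn right 60°, forward 9.0 m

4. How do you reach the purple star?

turn left 47°, forward 2.6 m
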